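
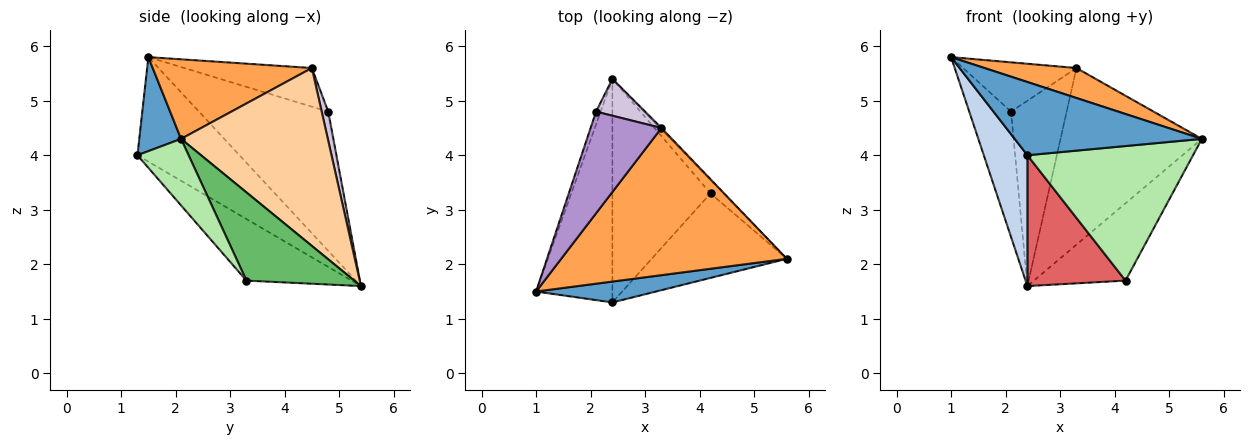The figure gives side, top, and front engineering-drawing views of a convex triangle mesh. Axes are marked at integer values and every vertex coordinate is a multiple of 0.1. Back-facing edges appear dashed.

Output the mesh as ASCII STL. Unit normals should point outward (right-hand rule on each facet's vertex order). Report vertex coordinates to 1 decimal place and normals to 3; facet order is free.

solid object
 facet normal 0.210 -0.940 0.268
  outer loop
   vertex 2.4 1.3 4.0
   vertex 5.6 2.1 4.3
   vertex 1.0 1.5 5.8
  endloop
 endfacet
 facet normal -0.763 -0.326 -0.557
  outer loop
   vertex 2.4 1.3 4.0
   vertex 1.0 1.5 5.8
   vertex 2.4 5.4 1.6
  endloop
 endfacet
 facet normal 0.327 -0.189 0.926
  outer loop
   vertex 3.3 4.5 5.6
   vertex 1.0 1.5 5.8
   vertex 5.6 2.1 4.3
  endloop
 endfacet
 facet normal 0.720 0.694 -0.006
  outer loop
   vertex 3.3 4.5 5.6
   vertex 5.6 2.1 4.3
   vertex 2.4 5.4 1.6
  endloop
 endfacet
 facet normal 0.757 0.644 -0.111
  outer loop
   vertex 4.2 3.3 1.7
   vertex 2.4 5.4 1.6
   vertex 5.6 2.1 4.3
  endloop
 endfacet
 facet normal 0.253 -0.819 -0.514
  outer loop
   vertex 4.2 3.3 1.7
   vertex 5.6 2.1 4.3
   vertex 2.4 1.3 4.0
  endloop
 endfacet
 facet normal -0.476 -0.444 -0.759
  outer loop
   vertex 4.2 3.3 1.7
   vertex 2.4 1.3 4.0
   vertex 2.4 5.4 1.6
  endloop
 endfacet
 facet normal -0.951 0.307 -0.032
  outer loop
   vertex 2.1 4.8 4.8
   vertex 2.4 5.4 1.6
   vertex 1.0 1.5 5.8
  endloop
 endfacet
 facet normal -0.441 0.392 0.808
  outer loop
   vertex 2.1 4.8 4.8
   vertex 1.0 1.5 5.8
   vertex 3.3 4.5 5.6
  endloop
 endfacet
 facet normal 0.115 0.974 0.193
  outer loop
   vertex 2.1 4.8 4.8
   vertex 3.3 4.5 5.6
   vertex 2.4 5.4 1.6
  endloop
 endfacet
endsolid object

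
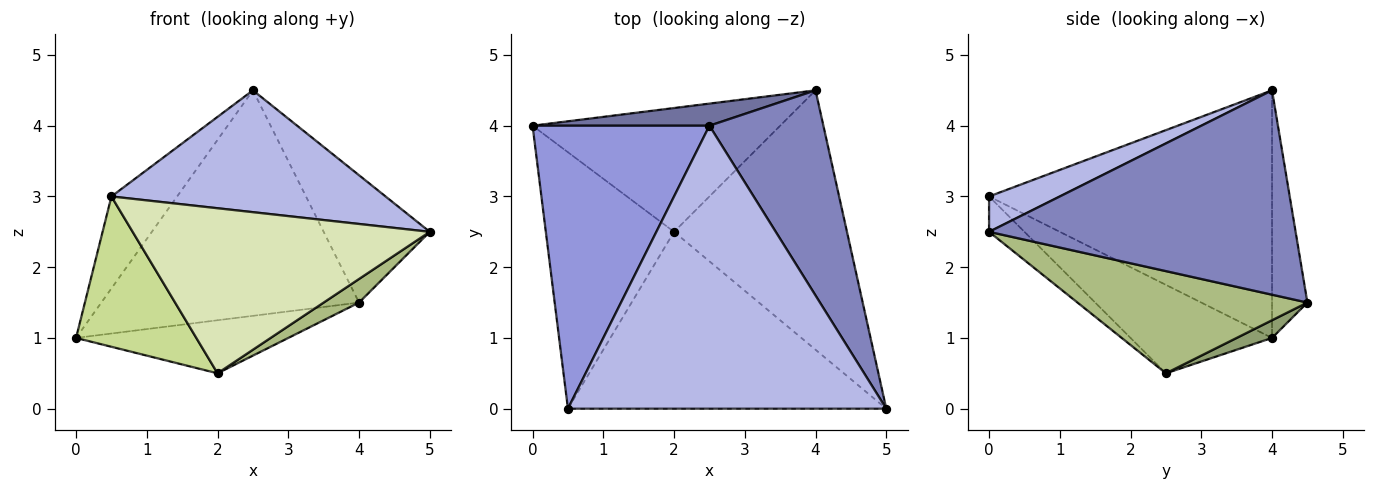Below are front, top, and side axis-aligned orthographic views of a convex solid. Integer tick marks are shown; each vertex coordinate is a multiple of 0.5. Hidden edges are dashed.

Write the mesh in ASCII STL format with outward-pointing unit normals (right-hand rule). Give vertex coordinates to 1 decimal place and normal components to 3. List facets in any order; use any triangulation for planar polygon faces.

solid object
 facet normal -0.135 0.986 0.097
  outer loop
   vertex 2.5 4.0 4.5
   vertex 4.0 4.5 1.5
   vertex 0.0 4.0 1.0
  endloop
 endfacet
 facet normal 0.836 0.289 0.466
  outer loop
   vertex 2.5 4.0 4.5
   vertex 5.0 0.0 2.5
   vertex 4.0 4.5 1.5
  endloop
 endfacet
 facet normal -0.800 0.186 0.571
  outer loop
   vertex 0.5 0.0 3.0
   vertex 2.5 4.0 4.5
   vertex 0.0 4.0 1.0
  endloop
 endfacet
 facet normal 0.102 -0.393 0.914
  outer loop
   vertex 0.5 0.0 3.0
   vertex 5.0 0.0 2.5
   vertex 2.5 4.0 4.5
  endloop
 endfacet
 facet normal 0.066 0.393 -0.917
  outer loop
   vertex 2.0 2.5 0.5
   vertex 0.0 4.0 1.0
   vertex 4.0 4.5 1.5
  endloop
 endfacet
 facet normal 0.507 -0.078 -0.858
  outer loop
   vertex 2.0 2.5 0.5
   vertex 4.0 4.5 1.5
   vertex 5.0 0.0 2.5
  endloop
 endfacet
 facet normal -0.511 -0.435 -0.741
  outer loop
   vertex 2.0 2.5 0.5
   vertex 0.5 0.0 3.0
   vertex 0.0 4.0 1.0
  endloop
 endfacet
 facet normal -0.081 -0.680 -0.729
  outer loop
   vertex 2.0 2.5 0.5
   vertex 5.0 0.0 2.5
   vertex 0.5 0.0 3.0
  endloop
 endfacet
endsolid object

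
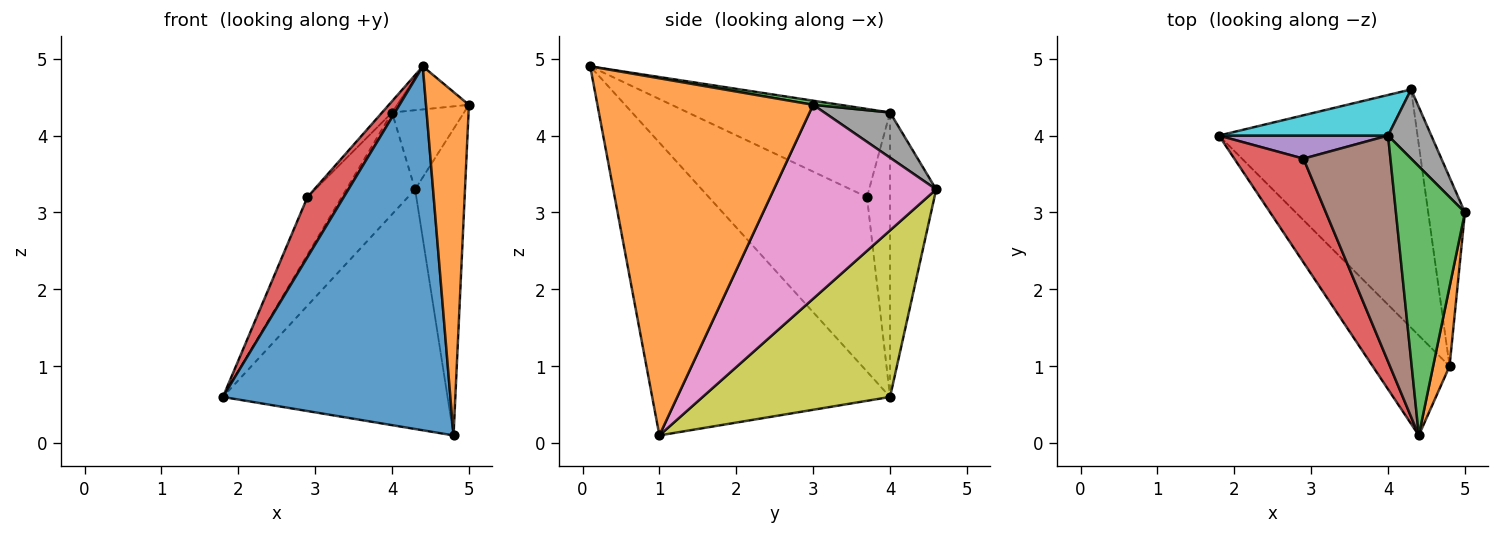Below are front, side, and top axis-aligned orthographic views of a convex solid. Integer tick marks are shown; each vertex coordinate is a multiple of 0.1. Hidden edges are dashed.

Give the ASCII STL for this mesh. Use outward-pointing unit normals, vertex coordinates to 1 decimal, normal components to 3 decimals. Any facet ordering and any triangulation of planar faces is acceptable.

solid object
 facet normal -0.710 -0.679 -0.186
  outer loop
   vertex 4.8 1.0 0.1
   vertex 4.4 0.1 4.9
   vertex 1.8 4.0 0.6
  endloop
 endfacet
 facet normal 0.980 -0.195 0.045
  outer loop
   vertex 4.8 1.0 0.1
   vertex 5.0 3.0 4.4
   vertex 4.4 0.1 4.9
  endloop
 endfacet
 facet normal 0.059 0.158 0.986
  outer loop
   vertex 4.0 4.0 4.3
   vertex 4.4 0.1 4.9
   vertex 5.0 3.0 4.4
  endloop
 endfacet
 facet normal -0.909 -0.209 0.361
  outer loop
   vertex 2.9 3.7 3.2
   vertex 1.8 4.0 0.6
   vertex 4.4 0.1 4.9
  endloop
 endfacet
 facet normal -0.530 0.787 0.315
  outer loop
   vertex 2.9 3.7 3.2
   vertex 4.0 4.0 4.3
   vertex 1.8 4.0 0.6
  endloop
 endfacet
 facet normal -0.711 0.035 0.702
  outer loop
   vertex 2.9 3.7 3.2
   vertex 4.4 0.1 4.9
   vertex 4.0 4.0 4.3
  endloop
 endfacet
 facet normal 0.941 0.289 -0.178
  outer loop
   vertex 4.3 4.6 3.3
   vertex 5.0 3.0 4.4
   vertex 4.8 1.0 0.1
  endloop
 endfacet
 facet normal 0.566 0.621 0.542
  outer loop
   vertex 4.3 4.6 3.3
   vertex 4.0 4.0 4.3
   vertex 5.0 3.0 4.4
  endloop
 endfacet
 facet normal 0.509 0.610 -0.607
  outer loop
   vertex 4.3 4.6 3.3
   vertex 4.8 1.0 0.1
   vertex 1.8 4.0 0.6
  endloop
 endfacet
 facet normal -0.529 0.788 0.314
  outer loop
   vertex 4.3 4.6 3.3
   vertex 1.8 4.0 0.6
   vertex 4.0 4.0 4.3
  endloop
 endfacet
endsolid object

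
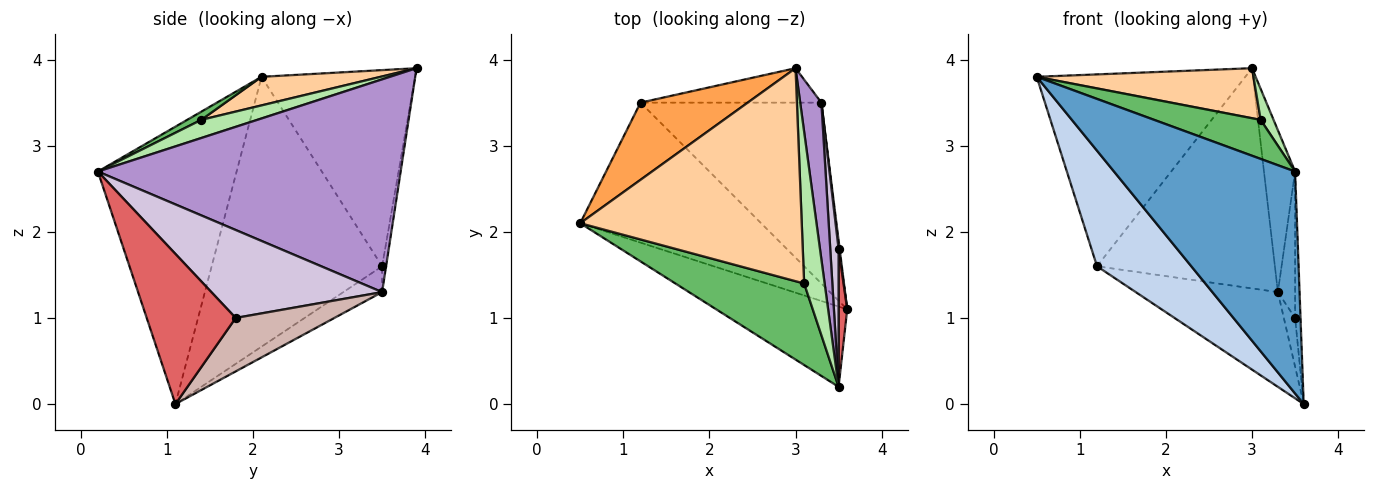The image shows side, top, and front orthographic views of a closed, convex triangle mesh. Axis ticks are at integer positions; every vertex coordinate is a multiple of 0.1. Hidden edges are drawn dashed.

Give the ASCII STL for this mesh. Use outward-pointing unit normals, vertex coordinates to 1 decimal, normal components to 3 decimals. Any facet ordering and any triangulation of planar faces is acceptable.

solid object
 facet normal -0.584 -0.763 -0.276
  outer loop
   vertex 3.5 0.2 2.7
   vertex 0.5 2.1 3.8
   vertex 3.6 1.1 0.0
  endloop
 endfacet
 facet normal -0.755 -0.418 -0.506
  outer loop
   vertex 1.2 3.5 1.6
   vertex 3.6 1.1 0.0
   vertex 0.5 2.1 3.8
  endloop
 endfacet
 facet normal -0.564 0.766 0.308
  outer loop
   vertex 1.2 3.5 1.6
   vertex 0.5 2.1 3.8
   vertex 3.0 3.9 3.9
  endloop
 endfacet
 facet normal 0.125 -0.227 0.966
  outer loop
   vertex 3.1 1.4 3.3
   vertex 3.0 3.9 3.9
   vertex 0.5 2.1 3.8
  endloop
 endfacet
 facet normal 0.057 -0.431 0.900
  outer loop
   vertex 3.1 1.4 3.3
   vertex 0.5 2.1 3.8
   vertex 3.5 0.2 2.7
  endloop
 endfacet
 facet normal 0.656 -0.151 0.740
  outer loop
   vertex 3.1 1.4 3.3
   vertex 3.5 0.2 2.7
   vertex 3.0 3.9 3.9
  endloop
 endfacet
 facet normal 0.997 0.061 0.057
  outer loop
   vertex 3.5 1.8 1.0
   vertex 3.5 0.2 2.7
   vertex 3.6 1.1 0.0
  endloop
 endfacet
 facet normal -0.022 0.988 -0.155
  outer loop
   vertex 3.3 3.5 1.3
   vertex 1.2 3.5 1.6
   vertex 3.0 3.9 3.9
  endloop
 endfacet
 facet normal 0.990 0.102 0.099
  outer loop
   vertex 3.3 3.5 1.3
   vertex 3.0 3.9 3.9
   vertex 3.5 0.2 2.7
  endloop
 endfacet
 facet normal 0.991 0.100 0.094
  outer loop
   vertex 3.3 3.5 1.3
   vertex 3.5 0.2 2.7
   vertex 3.5 1.8 1.0
  endloop
 endfacet
 facet normal -0.126 0.460 -0.879
  outer loop
   vertex 3.3 3.5 1.3
   vertex 3.6 1.1 0.0
   vertex 1.2 3.5 1.6
  endloop
 endfacet
 facet normal 0.993 0.113 0.020
  outer loop
   vertex 3.3 3.5 1.3
   vertex 3.5 1.8 1.0
   vertex 3.6 1.1 0.0
  endloop
 endfacet
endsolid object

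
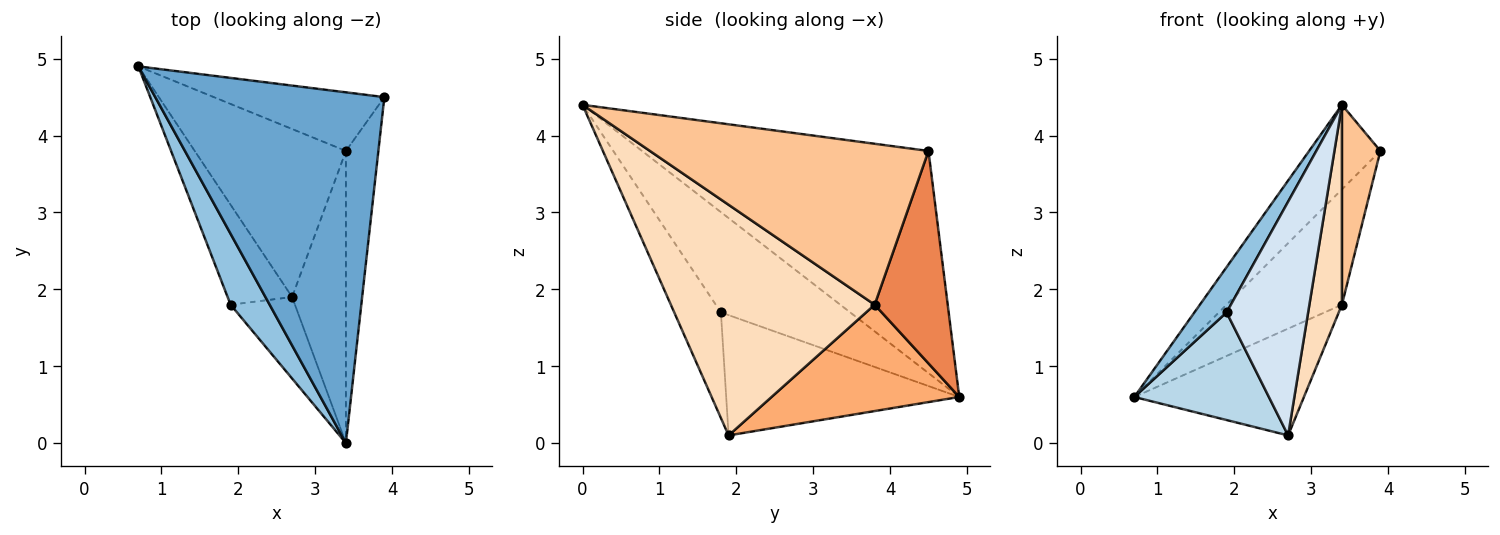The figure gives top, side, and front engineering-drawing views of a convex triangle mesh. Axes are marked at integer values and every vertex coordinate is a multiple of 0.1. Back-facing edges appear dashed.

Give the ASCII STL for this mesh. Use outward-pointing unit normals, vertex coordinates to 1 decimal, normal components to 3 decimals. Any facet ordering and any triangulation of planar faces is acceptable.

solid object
 facet normal -0.686 0.171 0.707
  outer loop
   vertex 3.4 0.0 4.4
   vertex 3.9 4.5 3.8
   vertex 0.7 4.9 0.6
  endloop
 endfacet
 facet normal -0.908 -0.226 0.354
  outer loop
   vertex 1.9 1.8 1.7
   vertex 3.4 0.0 4.4
   vertex 0.7 4.9 0.6
  endloop
 endfacet
 facet normal -0.786 -0.453 -0.421
  outer loop
   vertex 1.9 1.8 1.7
   vertex 0.7 4.9 0.6
   vertex 2.7 1.9 0.1
  endloop
 endfacet
 facet normal -0.475 -0.831 -0.290
  outer loop
   vertex 1.9 1.8 1.7
   vertex 2.7 1.9 0.1
   vertex 3.4 0.0 4.4
  endloop
 endfacet
 facet normal 0.492 0.776 -0.395
  outer loop
   vertex 3.4 3.8 1.8
   vertex 0.7 4.9 0.6
   vertex 3.9 4.5 3.8
  endloop
 endfacet
 facet normal 0.510 0.461 -0.726
  outer loop
   vertex 3.4 3.8 1.8
   vertex 2.7 1.9 0.1
   vertex 0.7 4.9 0.6
  endloop
 endfacet
 facet normal 0.971 -0.134 -0.196
  outer loop
   vertex 3.4 3.8 1.8
   vertex 3.9 4.5 3.8
   vertex 3.4 0.0 4.4
  endloop
 endfacet
 facet normal 0.962 -0.154 -0.225
  outer loop
   vertex 3.4 3.8 1.8
   vertex 3.4 0.0 4.4
   vertex 2.7 1.9 0.1
  endloop
 endfacet
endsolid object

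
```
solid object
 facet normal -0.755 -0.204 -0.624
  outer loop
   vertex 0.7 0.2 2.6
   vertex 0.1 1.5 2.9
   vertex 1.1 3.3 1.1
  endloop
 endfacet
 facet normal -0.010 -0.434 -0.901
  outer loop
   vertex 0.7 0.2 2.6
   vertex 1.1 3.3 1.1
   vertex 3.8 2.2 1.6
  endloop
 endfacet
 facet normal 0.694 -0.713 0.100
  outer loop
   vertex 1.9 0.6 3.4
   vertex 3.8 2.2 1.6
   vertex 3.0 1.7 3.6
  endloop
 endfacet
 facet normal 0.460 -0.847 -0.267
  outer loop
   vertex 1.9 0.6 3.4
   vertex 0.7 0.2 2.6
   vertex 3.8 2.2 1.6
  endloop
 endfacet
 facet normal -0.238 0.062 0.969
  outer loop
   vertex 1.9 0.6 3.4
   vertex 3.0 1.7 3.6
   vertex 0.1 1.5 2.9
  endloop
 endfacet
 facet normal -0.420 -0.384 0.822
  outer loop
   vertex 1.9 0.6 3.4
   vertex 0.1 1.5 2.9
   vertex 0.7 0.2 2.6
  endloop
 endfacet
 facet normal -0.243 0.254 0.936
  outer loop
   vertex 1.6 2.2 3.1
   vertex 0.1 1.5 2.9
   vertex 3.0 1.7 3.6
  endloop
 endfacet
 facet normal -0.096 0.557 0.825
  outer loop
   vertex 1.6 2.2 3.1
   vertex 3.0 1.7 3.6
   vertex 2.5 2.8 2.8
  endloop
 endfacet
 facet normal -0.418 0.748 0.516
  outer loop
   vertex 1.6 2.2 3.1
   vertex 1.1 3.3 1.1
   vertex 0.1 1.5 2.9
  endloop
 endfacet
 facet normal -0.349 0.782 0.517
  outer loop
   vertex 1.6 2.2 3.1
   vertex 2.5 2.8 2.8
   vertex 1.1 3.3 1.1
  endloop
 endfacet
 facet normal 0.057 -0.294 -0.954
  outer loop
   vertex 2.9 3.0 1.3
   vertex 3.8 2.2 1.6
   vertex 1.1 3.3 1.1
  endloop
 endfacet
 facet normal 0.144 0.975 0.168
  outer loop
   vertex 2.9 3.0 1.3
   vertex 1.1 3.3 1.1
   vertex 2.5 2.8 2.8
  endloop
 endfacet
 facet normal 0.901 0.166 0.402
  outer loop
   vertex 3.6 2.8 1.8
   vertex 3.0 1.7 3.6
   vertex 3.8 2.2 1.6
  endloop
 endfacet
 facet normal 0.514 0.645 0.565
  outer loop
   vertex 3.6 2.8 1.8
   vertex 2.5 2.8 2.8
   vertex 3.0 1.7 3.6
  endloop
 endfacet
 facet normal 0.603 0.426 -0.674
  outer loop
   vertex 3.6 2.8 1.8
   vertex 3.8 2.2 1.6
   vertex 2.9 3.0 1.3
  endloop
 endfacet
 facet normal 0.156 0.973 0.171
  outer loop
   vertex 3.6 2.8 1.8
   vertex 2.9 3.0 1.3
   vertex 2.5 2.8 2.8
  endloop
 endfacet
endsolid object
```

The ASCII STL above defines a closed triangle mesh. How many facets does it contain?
16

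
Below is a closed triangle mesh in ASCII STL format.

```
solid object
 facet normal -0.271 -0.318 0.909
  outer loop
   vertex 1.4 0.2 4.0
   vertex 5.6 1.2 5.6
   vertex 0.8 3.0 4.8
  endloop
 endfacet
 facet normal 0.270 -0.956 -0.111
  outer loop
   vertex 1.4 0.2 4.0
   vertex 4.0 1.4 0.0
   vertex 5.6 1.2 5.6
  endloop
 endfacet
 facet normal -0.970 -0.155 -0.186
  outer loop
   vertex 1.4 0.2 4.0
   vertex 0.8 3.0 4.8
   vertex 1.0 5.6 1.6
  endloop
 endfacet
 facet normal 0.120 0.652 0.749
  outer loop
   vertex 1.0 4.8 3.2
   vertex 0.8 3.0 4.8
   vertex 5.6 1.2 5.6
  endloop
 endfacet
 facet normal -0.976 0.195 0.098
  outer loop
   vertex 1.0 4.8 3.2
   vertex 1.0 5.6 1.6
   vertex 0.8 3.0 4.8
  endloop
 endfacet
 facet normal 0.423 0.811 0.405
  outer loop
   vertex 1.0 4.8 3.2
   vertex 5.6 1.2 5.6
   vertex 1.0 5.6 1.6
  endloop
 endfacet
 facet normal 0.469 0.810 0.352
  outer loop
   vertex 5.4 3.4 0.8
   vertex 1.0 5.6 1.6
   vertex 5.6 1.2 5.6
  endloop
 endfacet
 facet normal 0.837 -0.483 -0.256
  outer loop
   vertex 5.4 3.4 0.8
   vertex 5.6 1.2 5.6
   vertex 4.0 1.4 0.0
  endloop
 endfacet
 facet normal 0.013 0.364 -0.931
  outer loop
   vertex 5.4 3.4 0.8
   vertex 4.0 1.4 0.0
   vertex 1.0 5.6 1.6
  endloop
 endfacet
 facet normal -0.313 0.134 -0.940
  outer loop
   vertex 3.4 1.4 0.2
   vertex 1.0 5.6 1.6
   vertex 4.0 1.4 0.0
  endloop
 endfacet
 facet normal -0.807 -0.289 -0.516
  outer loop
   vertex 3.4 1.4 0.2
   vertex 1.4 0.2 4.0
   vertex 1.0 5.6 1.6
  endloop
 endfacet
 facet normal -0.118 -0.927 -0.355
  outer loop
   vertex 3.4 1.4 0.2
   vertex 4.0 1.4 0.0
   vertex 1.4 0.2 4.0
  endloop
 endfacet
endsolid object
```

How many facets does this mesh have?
12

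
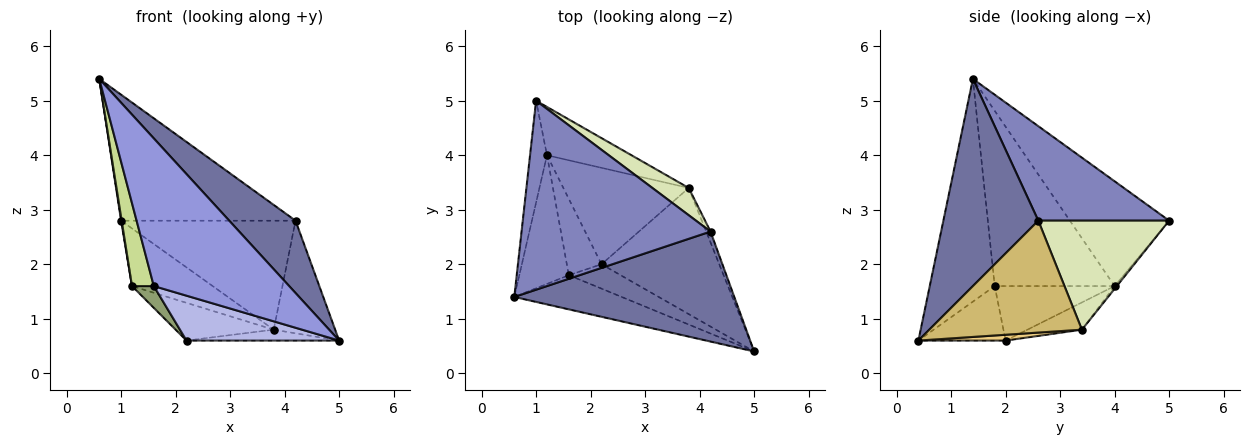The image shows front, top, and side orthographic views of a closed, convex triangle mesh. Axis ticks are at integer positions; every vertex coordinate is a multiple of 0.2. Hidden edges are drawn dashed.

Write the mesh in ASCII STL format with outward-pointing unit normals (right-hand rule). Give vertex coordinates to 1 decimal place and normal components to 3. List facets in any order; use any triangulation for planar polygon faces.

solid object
 facet normal 0.618 -0.432 0.657
  outer loop
   vertex 4.2 2.6 2.8
   vertex 0.6 1.4 5.4
   vertex 5.0 0.4 0.6
  endloop
 endfacet
 facet normal 0.384 0.512 0.768
  outer loop
   vertex 4.2 2.6 2.8
   vertex 1.0 5.0 2.8
   vertex 0.6 1.4 5.4
  endloop
 endfacet
 facet normal -0.424 -0.883 -0.204
  outer loop
   vertex 1.6 1.8 1.6
   vertex 5.0 0.4 0.6
   vertex 0.6 1.4 5.4
  endloop
 endfacet
 facet normal -0.449 -0.785 -0.426
  outer loop
   vertex 1.6 1.8 1.6
   vertex 2.2 2.0 0.6
   vertex 5.0 0.4 0.6
  endloop
 endfacet
 facet normal -0.834 -0.152 -0.531
  outer loop
   vertex 1.2 4.0 1.6
   vertex 2.2 2.0 0.6
   vertex 1.6 1.8 1.6
  endloop
 endfacet
 facet normal -0.987 -0.006 -0.160
  outer loop
   vertex 1.2 4.0 1.6
   vertex 0.6 1.4 5.4
   vertex 1.0 5.0 2.8
  endloop
 endfacet
 facet normal -0.948 -0.172 -0.268
  outer loop
   vertex 1.2 4.0 1.6
   vertex 1.6 1.8 1.6
   vertex 0.6 1.4 5.4
  endloop
 endfacet
 facet normal 0.588 0.784 0.196
  outer loop
   vertex 3.8 3.4 0.8
   vertex 1.0 5.0 2.8
   vertex 4.2 2.6 2.8
  endloop
 endfacet
 facet normal -0.021 0.766 -0.642
  outer loop
   vertex 3.8 3.4 0.8
   vertex 1.2 4.0 1.6
   vertex 1.0 5.0 2.8
  endloop
 endfacet
 facet normal 0.927 0.373 -0.036
  outer loop
   vertex 3.8 3.4 0.8
   vertex 4.2 2.6 2.8
   vertex 5.0 0.4 0.6
  endloop
 endfacet
 facet normal 0.049 0.086 -0.995
  outer loop
   vertex 3.8 3.4 0.8
   vertex 5.0 0.4 0.6
   vertex 2.2 2.0 0.6
  endloop
 endfacet
 facet normal -0.198 0.357 -0.913
  outer loop
   vertex 3.8 3.4 0.8
   vertex 2.2 2.0 0.6
   vertex 1.2 4.0 1.6
  endloop
 endfacet
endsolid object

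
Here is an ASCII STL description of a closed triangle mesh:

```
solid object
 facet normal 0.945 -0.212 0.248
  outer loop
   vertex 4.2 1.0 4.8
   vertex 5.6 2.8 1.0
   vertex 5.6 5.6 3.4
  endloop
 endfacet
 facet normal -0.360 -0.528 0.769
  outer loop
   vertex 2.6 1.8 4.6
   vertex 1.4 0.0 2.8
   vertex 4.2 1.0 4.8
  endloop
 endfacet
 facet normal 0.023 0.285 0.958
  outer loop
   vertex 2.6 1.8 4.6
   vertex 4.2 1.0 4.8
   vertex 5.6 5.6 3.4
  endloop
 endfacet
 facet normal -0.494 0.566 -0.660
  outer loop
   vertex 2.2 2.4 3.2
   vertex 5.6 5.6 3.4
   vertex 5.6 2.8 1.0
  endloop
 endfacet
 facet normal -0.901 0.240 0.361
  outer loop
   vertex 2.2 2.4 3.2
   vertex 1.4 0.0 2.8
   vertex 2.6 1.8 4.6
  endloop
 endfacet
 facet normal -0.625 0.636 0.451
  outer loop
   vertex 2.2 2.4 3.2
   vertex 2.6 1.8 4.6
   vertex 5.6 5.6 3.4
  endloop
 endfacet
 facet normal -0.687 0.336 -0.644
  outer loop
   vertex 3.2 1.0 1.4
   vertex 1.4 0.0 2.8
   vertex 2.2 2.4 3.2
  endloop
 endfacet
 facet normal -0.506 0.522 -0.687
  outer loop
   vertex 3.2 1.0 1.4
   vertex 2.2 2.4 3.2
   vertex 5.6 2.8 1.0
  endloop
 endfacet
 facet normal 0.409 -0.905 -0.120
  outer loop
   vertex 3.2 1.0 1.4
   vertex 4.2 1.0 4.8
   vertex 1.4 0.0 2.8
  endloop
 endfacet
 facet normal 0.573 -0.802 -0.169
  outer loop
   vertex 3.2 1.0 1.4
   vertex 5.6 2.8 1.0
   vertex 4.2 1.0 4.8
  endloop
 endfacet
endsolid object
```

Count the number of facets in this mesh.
10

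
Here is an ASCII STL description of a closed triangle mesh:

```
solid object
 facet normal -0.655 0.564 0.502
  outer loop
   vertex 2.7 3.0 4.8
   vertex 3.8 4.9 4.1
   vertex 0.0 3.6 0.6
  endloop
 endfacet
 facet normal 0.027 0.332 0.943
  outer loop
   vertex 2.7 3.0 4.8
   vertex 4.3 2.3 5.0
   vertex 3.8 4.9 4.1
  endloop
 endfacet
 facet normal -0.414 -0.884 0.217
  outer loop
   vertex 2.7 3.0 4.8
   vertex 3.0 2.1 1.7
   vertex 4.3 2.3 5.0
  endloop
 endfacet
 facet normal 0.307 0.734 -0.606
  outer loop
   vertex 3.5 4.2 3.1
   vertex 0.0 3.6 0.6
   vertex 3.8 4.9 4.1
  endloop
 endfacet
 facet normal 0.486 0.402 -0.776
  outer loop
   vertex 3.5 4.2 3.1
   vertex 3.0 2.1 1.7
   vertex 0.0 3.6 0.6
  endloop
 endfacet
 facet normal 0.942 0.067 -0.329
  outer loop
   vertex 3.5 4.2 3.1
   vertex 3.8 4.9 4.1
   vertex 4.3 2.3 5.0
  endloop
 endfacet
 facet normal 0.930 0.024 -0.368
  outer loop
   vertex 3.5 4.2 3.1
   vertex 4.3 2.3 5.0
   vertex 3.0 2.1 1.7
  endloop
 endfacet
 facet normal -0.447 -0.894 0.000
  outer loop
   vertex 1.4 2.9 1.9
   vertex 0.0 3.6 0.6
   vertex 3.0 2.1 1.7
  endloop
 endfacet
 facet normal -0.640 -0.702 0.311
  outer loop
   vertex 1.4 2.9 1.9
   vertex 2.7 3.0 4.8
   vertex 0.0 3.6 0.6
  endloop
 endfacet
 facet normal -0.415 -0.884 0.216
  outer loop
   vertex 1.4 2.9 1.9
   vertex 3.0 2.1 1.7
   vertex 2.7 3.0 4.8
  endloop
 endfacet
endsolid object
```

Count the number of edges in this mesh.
15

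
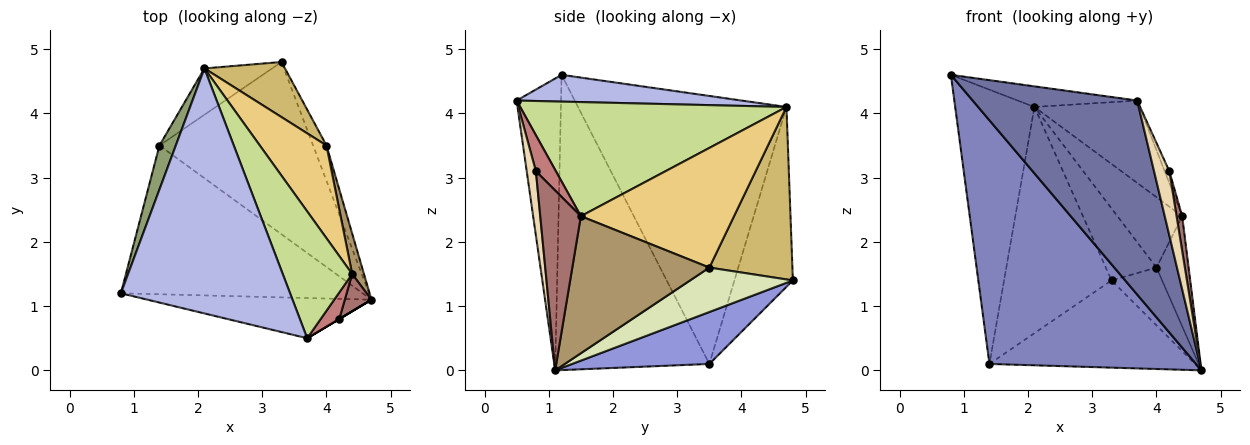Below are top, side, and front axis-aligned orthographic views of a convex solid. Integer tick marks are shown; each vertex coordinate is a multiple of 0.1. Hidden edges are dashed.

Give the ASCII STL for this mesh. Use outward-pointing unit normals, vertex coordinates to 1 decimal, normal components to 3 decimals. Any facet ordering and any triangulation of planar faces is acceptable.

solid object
 facet normal -0.256 -0.947 -0.196
  outer loop
   vertex 3.7 0.5 4.2
   vertex 0.8 1.2 4.6
   vertex 4.7 1.1 0.0
  endloop
 endfacet
 facet normal -0.537 -0.720 -0.440
  outer loop
   vertex 1.4 3.5 0.1
   vertex 4.7 1.1 0.0
   vertex 0.8 1.2 4.6
  endloop
 endfacet
 facet normal 0.289 0.432 -0.854
  outer loop
   vertex 1.4 3.5 0.1
   vertex 3.3 4.8 1.4
   vertex 4.7 1.1 0.0
  endloop
 endfacet
 facet normal 0.156 0.083 0.984
  outer loop
   vertex 2.1 4.7 4.1
   vertex 0.8 1.2 4.6
   vertex 3.7 0.5 4.2
  endloop
 endfacet
 facet normal -0.933 0.355 0.057
  outer loop
   vertex 2.1 4.7 4.1
   vertex 1.4 3.5 0.1
   vertex 0.8 1.2 4.6
  endloop
 endfacet
 facet normal -0.470 0.865 -0.177
  outer loop
   vertex 2.1 4.7 4.1
   vertex 3.3 4.8 1.4
   vertex 1.4 3.5 0.1
  endloop
 endfacet
 facet normal 0.809 0.320 0.493
  outer loop
   vertex 4.4 1.5 2.4
   vertex 2.1 4.7 4.1
   vertex 3.7 0.5 4.2
  endloop
 endfacet
 facet normal 0.866 0.426 -0.261
  outer loop
   vertex 4.0 3.5 1.6
   vertex 4.7 1.1 0.0
   vertex 3.3 4.8 1.4
  endloop
 endfacet
 facet normal 0.970 0.227 0.083
  outer loop
   vertex 4.0 3.5 1.6
   vertex 4.4 1.5 2.4
   vertex 4.7 1.1 0.0
  endloop
 endfacet
 facet normal 0.793 0.484 0.370
  outer loop
   vertex 4.0 3.5 1.6
   vertex 3.3 4.8 1.4
   vertex 2.1 4.7 4.1
  endloop
 endfacet
 facet normal 0.819 0.346 0.456
  outer loop
   vertex 4.0 3.5 1.6
   vertex 2.1 4.7 4.1
   vertex 4.4 1.5 2.4
  endloop
 endfacet
 facet normal 0.514 -0.857 0.000
  outer loop
   vertex 4.2 0.8 3.1
   vertex 3.7 0.5 4.2
   vertex 4.7 1.1 0.0
  endloop
 endfacet
 facet normal 0.980 -0.135 0.145
  outer loop
   vertex 4.2 0.8 3.1
   vertex 4.7 1.1 0.0
   vertex 4.4 1.5 2.4
  endloop
 endfacet
 facet normal 0.870 0.202 0.450
  outer loop
   vertex 4.2 0.8 3.1
   vertex 4.4 1.5 2.4
   vertex 3.7 0.5 4.2
  endloop
 endfacet
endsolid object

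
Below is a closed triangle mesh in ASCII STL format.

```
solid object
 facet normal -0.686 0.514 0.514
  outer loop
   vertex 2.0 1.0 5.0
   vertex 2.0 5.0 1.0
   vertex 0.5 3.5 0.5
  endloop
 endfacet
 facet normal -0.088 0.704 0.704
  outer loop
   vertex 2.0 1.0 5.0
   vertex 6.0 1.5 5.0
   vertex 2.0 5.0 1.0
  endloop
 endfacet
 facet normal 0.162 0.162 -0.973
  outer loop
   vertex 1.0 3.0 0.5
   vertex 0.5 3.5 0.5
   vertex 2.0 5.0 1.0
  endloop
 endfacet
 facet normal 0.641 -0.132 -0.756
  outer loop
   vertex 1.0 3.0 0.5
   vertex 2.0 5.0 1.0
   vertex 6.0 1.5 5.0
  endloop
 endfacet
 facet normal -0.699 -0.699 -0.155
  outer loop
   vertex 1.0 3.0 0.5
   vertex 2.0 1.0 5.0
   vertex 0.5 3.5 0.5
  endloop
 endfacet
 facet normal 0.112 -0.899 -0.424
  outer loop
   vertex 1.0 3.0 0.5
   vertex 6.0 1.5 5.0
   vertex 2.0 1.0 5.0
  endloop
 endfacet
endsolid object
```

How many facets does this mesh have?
6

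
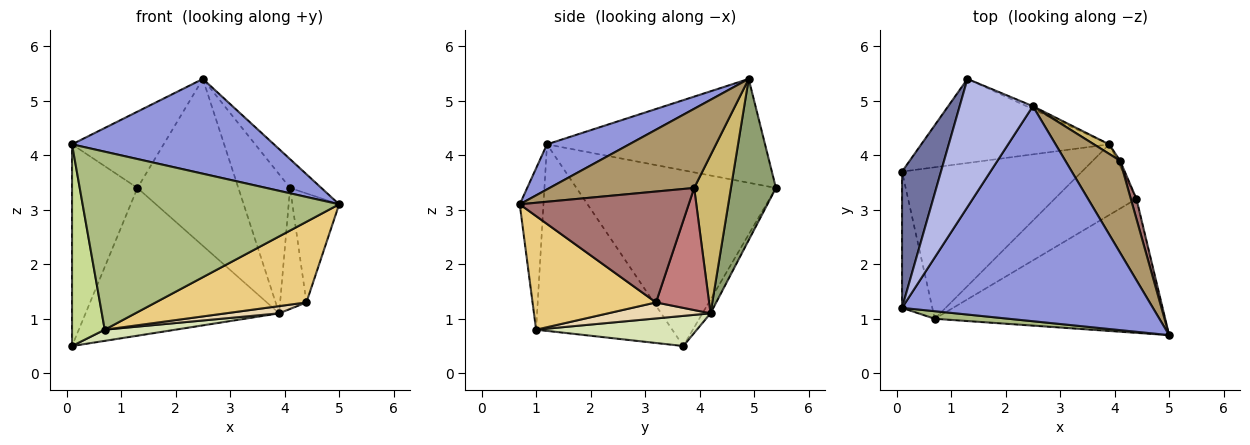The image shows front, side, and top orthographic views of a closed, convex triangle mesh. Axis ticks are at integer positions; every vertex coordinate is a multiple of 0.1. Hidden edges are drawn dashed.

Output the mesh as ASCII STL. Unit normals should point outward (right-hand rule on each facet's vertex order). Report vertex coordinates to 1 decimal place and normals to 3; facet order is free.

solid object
 facet normal -0.930 0.305 0.206
  outer loop
   vertex 0.1 3.7 0.5
   vertex 0.1 1.2 4.2
   vertex 1.3 5.4 3.4
  endloop
 endfacet
 facet normal -0.036 0.869 -0.494
  outer loop
   vertex 3.9 4.2 1.1
   vertex 0.1 3.7 0.5
   vertex 1.3 5.4 3.4
  endloop
 endfacet
 facet normal 0.162 -0.398 0.903
  outer loop
   vertex 2.5 4.9 5.4
   vertex 0.1 1.2 4.2
   vertex 5.0 0.7 3.1
  endloop
 endfacet
 facet normal -0.773 0.325 0.545
  outer loop
   vertex 2.5 4.9 5.4
   vertex 1.3 5.4 3.4
   vertex 0.1 1.2 4.2
  endloop
 endfacet
 facet normal 0.407 0.913 -0.016
  outer loop
   vertex 2.5 4.9 5.4
   vertex 3.9 4.2 1.1
   vertex 1.3 5.4 3.4
  endloop
 endfacet
 facet normal -0.092 -0.995 0.042
  outer loop
   vertex 0.7 1.0 0.8
   vertex 5.0 0.7 3.1
   vertex 0.1 1.2 4.2
  endloop
 endfacet
 facet normal -0.960 -0.231 -0.156
  outer loop
   vertex 0.7 1.0 0.8
   vertex 0.1 1.2 4.2
   vertex 0.1 3.7 0.5
  endloop
 endfacet
 facet normal 0.165 -0.073 -0.984
  outer loop
   vertex 0.7 1.0 0.8
   vertex 0.1 3.7 0.5
   vertex 3.9 4.2 1.1
  endloop
 endfacet
 facet normal 0.810 0.175 0.560
  outer loop
   vertex 4.1 3.9 3.4
   vertex 2.5 4.9 5.4
   vertex 5.0 0.7 3.1
  endloop
 endfacet
 facet normal 0.578 0.814 0.056
  outer loop
   vertex 4.1 3.9 3.4
   vertex 3.9 4.2 1.1
   vertex 2.5 4.9 5.4
  endloop
 endfacet
 facet normal 0.389 -0.475 -0.789
  outer loop
   vertex 4.4 3.2 1.3
   vertex 5.0 0.7 3.1
   vertex 0.7 1.0 0.8
  endloop
 endfacet
 facet normal 0.191 -0.100 -0.976
  outer loop
   vertex 4.4 3.2 1.3
   vertex 0.7 1.0 0.8
   vertex 3.9 4.2 1.1
  endloop
 endfacet
 facet normal 0.963 0.266 0.049
  outer loop
   vertex 4.4 3.2 1.3
   vertex 4.1 3.9 3.4
   vertex 5.0 0.7 3.1
  endloop
 endfacet
 facet normal 0.896 0.444 -0.020
  outer loop
   vertex 4.4 3.2 1.3
   vertex 3.9 4.2 1.1
   vertex 4.1 3.9 3.4
  endloop
 endfacet
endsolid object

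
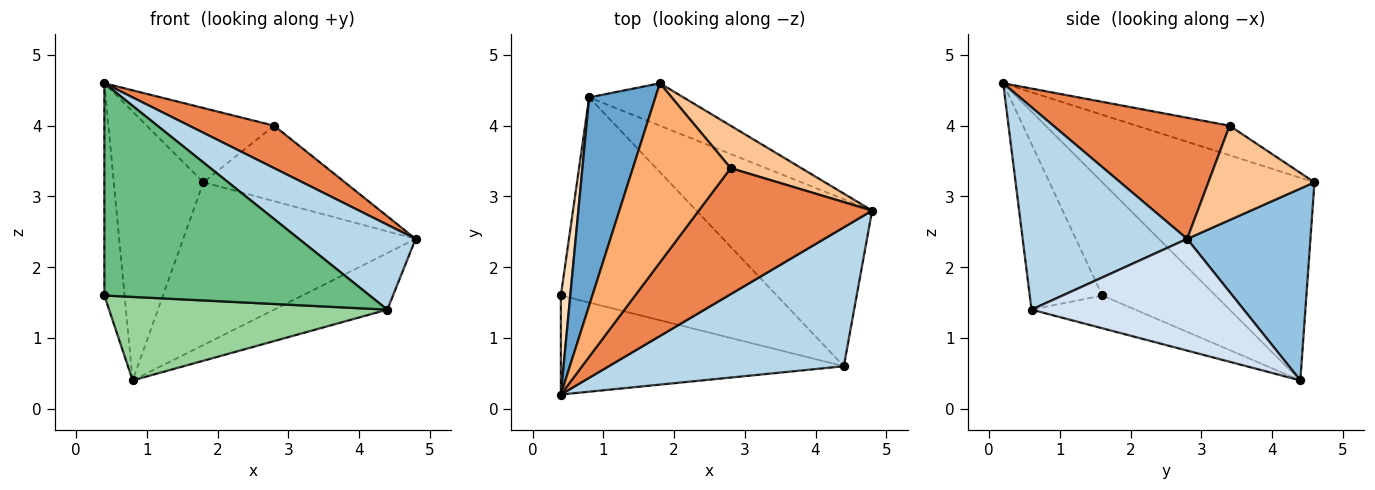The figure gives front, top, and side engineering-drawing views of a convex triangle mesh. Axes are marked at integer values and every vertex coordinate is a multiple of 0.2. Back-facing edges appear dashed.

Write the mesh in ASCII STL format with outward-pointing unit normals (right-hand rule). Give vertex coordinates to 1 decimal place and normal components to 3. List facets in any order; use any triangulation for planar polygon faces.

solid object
 facet normal -0.882 0.372 0.288
  outer loop
   vertex 1.8 4.6 3.2
   vertex 0.8 4.4 0.4
   vertex 0.4 0.2 4.6
  endloop
 endfacet
 facet normal 0.457 0.861 -0.225
  outer loop
   vertex 1.8 4.6 3.2
   vertex 4.8 2.8 2.4
   vertex 0.8 4.4 0.4
  endloop
 endfacet
 facet normal 0.592 -0.420 0.688
  outer loop
   vertex 4.4 0.6 1.4
   vertex 4.8 2.8 2.4
   vertex 0.4 0.2 4.6
  endloop
 endfacet
 facet normal 0.516 0.275 -0.811
  outer loop
   vertex 4.4 0.6 1.4
   vertex 0.8 4.4 0.4
   vertex 4.8 2.8 2.4
  endloop
 endfacet
 facet normal 0.552 -0.266 0.790
  outer loop
   vertex 2.8 3.4 4.0
   vertex 0.4 0.2 4.6
   vertex 4.8 2.8 2.4
  endloop
 endfacet
 facet normal -0.269 0.369 0.890
  outer loop
   vertex 2.8 3.4 4.0
   vertex 1.8 4.6 3.2
   vertex 0.4 0.2 4.6
  endloop
 endfacet
 facet normal 0.547 0.730 0.410
  outer loop
   vertex 2.8 3.4 4.0
   vertex 4.8 2.8 2.4
   vertex 1.8 4.6 3.2
  endloop
 endfacet
 facet normal -0.981 0.175 0.082
  outer loop
   vertex 0.4 1.6 1.6
   vertex 0.4 0.2 4.6
   vertex 0.8 4.4 0.4
  endloop
 endfacet
 facet normal -0.240 -0.880 -0.410
  outer loop
   vertex 0.4 1.6 1.6
   vertex 4.4 0.6 1.4
   vertex 0.4 0.2 4.6
  endloop
 endfacet
 facet normal -0.139 -0.373 -0.917
  outer loop
   vertex 0.4 1.6 1.6
   vertex 0.8 4.4 0.4
   vertex 4.4 0.6 1.4
  endloop
 endfacet
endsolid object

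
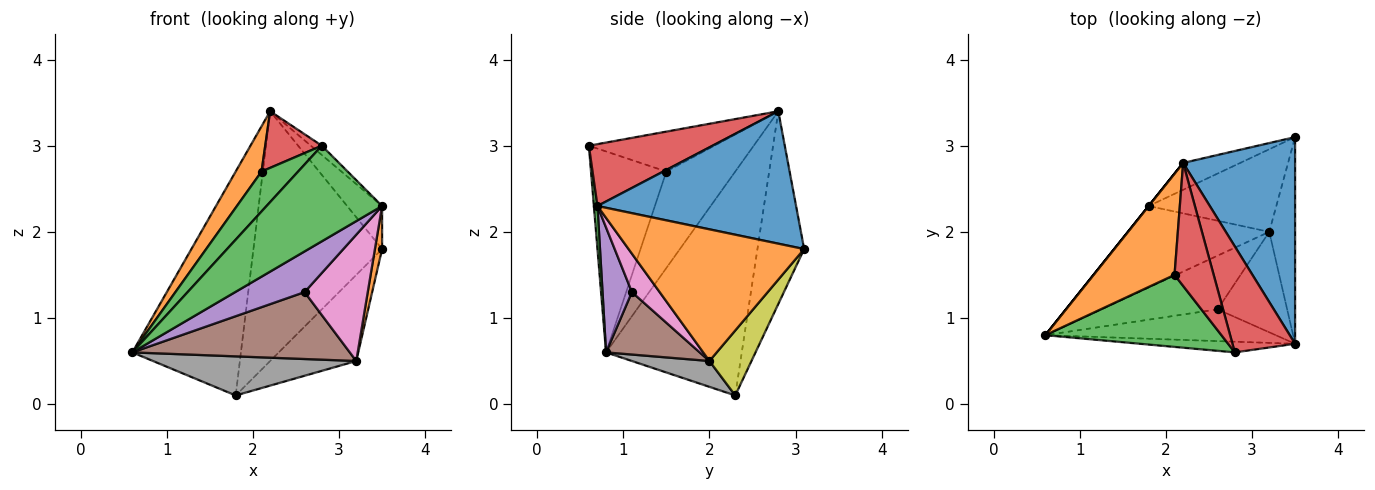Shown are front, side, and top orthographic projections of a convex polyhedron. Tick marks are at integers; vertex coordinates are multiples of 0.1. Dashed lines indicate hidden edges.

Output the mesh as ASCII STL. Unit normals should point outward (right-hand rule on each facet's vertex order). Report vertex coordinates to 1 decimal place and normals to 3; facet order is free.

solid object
 facet normal 0.757 0.133 0.640
  outer loop
   vertex 2.2 2.8 3.4
   vertex 3.5 0.7 2.3
   vertex 3.5 3.1 1.8
  endloop
 endfacet
 facet normal 0.981 -0.040 -0.192
  outer loop
   vertex 3.2 2.0 0.5
   vertex 3.5 3.1 1.8
   vertex 3.5 0.7 2.3
  endloop
 endfacet
 facet normal 0.031 -0.993 -0.111
  outer loop
   vertex 2.8 0.6 3.0
   vertex 0.6 0.8 0.6
   vertex 3.5 0.7 2.3
  endloop
 endfacet
 facet normal 0.701 0.062 0.710
  outer loop
   vertex 2.8 0.6 3.0
   vertex 3.5 0.7 2.3
   vertex 2.2 2.8 3.4
  endloop
 endfacet
 facet normal 0.317 -0.748 -0.584
  outer loop
   vertex 2.6 1.1 1.3
   vertex 3.5 0.7 2.3
   vertex 0.6 0.8 0.6
  endloop
 endfacet
 facet normal 0.318 -0.739 -0.593
  outer loop
   vertex 2.6 1.1 1.3
   vertex 0.6 0.8 0.6
   vertex 3.2 2.0 0.5
  endloop
 endfacet
 facet normal 0.325 -0.740 -0.589
  outer loop
   vertex 2.6 1.1 1.3
   vertex 3.2 2.0 0.5
   vertex 3.5 0.7 2.3
  endloop
 endfacet
 facet normal 0.163 -0.427 -0.890
  outer loop
   vertex 1.8 2.3 0.1
   vertex 3.2 2.0 0.5
   vertex 0.6 0.8 0.6
  endloop
 endfacet
 facet normal 0.332 0.681 -0.653
  outer loop
   vertex 1.8 2.3 0.1
   vertex 3.5 3.1 1.8
   vertex 3.2 2.0 0.5
  endloop
 endfacet
 facet normal -0.781 0.625 0.000
  outer loop
   vertex 1.8 2.3 0.1
   vertex 0.6 0.8 0.6
   vertex 2.2 2.8 3.4
  endloop
 endfacet
 facet normal -0.340 0.935 -0.101
  outer loop
   vertex 1.8 2.3 0.1
   vertex 2.2 2.8 3.4
   vertex 3.5 3.1 1.8
  endloop
 endfacet
 facet normal -0.736 -0.276 0.618
  outer loop
   vertex 2.1 1.5 2.7
   vertex 2.2 2.8 3.4
   vertex 0.6 0.8 0.6
  endloop
 endfacet
 facet normal -0.706 -0.343 0.619
  outer loop
   vertex 2.1 1.5 2.7
   vertex 0.6 0.8 0.6
   vertex 2.8 0.6 3.0
  endloop
 endfacet
 facet normal -0.680 -0.307 0.666
  outer loop
   vertex 2.1 1.5 2.7
   vertex 2.8 0.6 3.0
   vertex 2.2 2.8 3.4
  endloop
 endfacet
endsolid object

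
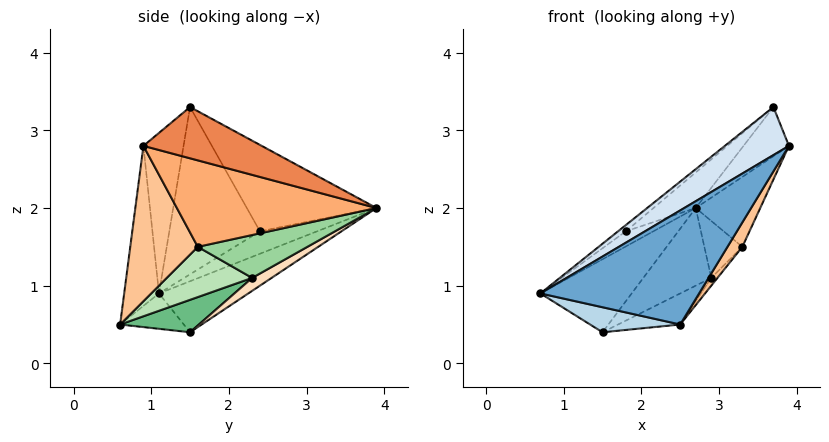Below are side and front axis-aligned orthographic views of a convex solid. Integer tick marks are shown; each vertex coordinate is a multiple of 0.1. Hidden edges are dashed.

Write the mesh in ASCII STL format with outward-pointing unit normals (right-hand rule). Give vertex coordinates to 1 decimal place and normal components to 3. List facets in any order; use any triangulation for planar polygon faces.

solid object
 facet normal -0.207 -0.946 0.250
  outer loop
   vertex 2.5 0.6 0.5
   vertex 3.9 0.9 2.8
   vertex 0.7 1.1 0.9
  endloop
 endfacet
 facet normal -0.614 0.627 -0.480
  outer loop
   vertex 1.5 1.5 0.4
   vertex 0.7 1.1 0.9
   vertex 2.7 3.9 2.0
  endloop
 endfacet
 facet normal -0.309 -0.437 -0.844
  outer loop
   vertex 1.5 1.5 0.4
   vertex 2.5 0.6 0.5
   vertex 0.7 1.1 0.9
  endloop
 endfacet
 facet normal -0.414 -0.660 0.627
  outer loop
   vertex 3.7 1.5 3.3
   vertex 0.7 1.1 0.9
   vertex 3.9 0.9 2.8
  endloop
 endfacet
 facet normal 0.932 0.358 -0.056
  outer loop
   vertex 3.7 1.5 3.3
   vertex 3.9 0.9 2.8
   vertex 2.7 3.9 2.0
  endloop
 endfacet
 facet normal 0.918 0.297 -0.264
  outer loop
   vertex 3.3 1.6 1.5
   vertex 2.7 3.9 2.0
   vertex 3.9 0.9 2.8
  endloop
 endfacet
 facet normal 0.850 -0.187 -0.493
  outer loop
   vertex 3.3 1.6 1.5
   vertex 3.9 0.9 2.8
   vertex 2.5 0.6 0.5
  endloop
 endfacet
 facet normal 0.142 0.499 -0.855
  outer loop
   vertex 2.9 2.3 1.1
   vertex 1.5 1.5 0.4
   vertex 2.7 3.9 2.0
  endloop
 endfacet
 facet normal 0.316 0.249 -0.916
  outer loop
   vertex 2.9 2.3 1.1
   vertex 2.5 0.6 0.5
   vertex 1.5 1.5 0.4
  endloop
 endfacet
 facet normal 0.886 0.307 -0.349
  outer loop
   vertex 2.9 2.3 1.1
   vertex 2.7 3.9 2.0
   vertex 3.3 1.6 1.5
  endloop
 endfacet
 facet normal 0.752 0.055 -0.657
  outer loop
   vertex 2.9 2.3 1.1
   vertex 3.3 1.6 1.5
   vertex 2.5 0.6 0.5
  endloop
 endfacet
 facet normal -0.795 0.383 0.471
  outer loop
   vertex 1.8 2.4 1.7
   vertex 2.7 3.9 2.0
   vertex 0.7 1.1 0.9
  endloop
 endfacet
 facet normal -0.628 0.054 0.776
  outer loop
   vertex 1.8 2.4 1.7
   vertex 0.7 1.1 0.9
   vertex 3.7 1.5 3.3
  endloop
 endfacet
 facet normal -0.579 0.189 0.793
  outer loop
   vertex 1.8 2.4 1.7
   vertex 3.7 1.5 3.3
   vertex 2.7 3.9 2.0
  endloop
 endfacet
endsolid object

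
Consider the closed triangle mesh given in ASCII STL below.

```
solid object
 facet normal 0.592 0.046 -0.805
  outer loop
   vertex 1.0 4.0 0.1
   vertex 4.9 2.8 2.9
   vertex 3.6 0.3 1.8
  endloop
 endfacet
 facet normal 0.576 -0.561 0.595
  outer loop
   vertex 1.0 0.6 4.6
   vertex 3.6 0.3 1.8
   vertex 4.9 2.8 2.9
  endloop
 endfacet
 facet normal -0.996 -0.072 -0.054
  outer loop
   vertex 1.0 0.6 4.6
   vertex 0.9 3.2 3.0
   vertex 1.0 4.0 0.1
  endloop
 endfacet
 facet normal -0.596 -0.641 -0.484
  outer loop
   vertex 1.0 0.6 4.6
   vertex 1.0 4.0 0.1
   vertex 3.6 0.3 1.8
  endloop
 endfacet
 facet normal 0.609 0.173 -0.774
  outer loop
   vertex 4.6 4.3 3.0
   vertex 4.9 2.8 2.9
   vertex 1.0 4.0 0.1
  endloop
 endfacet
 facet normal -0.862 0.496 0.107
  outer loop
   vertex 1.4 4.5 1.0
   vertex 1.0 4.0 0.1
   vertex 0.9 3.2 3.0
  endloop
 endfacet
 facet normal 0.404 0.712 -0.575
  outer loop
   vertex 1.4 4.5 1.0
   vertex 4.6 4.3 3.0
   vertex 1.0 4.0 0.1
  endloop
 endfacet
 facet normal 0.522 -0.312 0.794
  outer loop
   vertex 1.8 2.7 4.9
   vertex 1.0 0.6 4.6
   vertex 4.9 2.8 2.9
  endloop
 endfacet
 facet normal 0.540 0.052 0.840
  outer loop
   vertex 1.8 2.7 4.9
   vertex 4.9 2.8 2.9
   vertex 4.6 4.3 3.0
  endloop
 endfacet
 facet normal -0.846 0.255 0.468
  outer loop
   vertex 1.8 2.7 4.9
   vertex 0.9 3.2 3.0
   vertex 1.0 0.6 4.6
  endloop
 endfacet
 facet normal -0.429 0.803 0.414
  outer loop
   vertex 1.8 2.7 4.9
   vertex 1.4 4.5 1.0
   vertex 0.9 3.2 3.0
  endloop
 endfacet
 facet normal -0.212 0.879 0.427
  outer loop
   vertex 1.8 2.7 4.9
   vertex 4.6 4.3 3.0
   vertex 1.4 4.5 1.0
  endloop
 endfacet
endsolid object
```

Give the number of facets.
12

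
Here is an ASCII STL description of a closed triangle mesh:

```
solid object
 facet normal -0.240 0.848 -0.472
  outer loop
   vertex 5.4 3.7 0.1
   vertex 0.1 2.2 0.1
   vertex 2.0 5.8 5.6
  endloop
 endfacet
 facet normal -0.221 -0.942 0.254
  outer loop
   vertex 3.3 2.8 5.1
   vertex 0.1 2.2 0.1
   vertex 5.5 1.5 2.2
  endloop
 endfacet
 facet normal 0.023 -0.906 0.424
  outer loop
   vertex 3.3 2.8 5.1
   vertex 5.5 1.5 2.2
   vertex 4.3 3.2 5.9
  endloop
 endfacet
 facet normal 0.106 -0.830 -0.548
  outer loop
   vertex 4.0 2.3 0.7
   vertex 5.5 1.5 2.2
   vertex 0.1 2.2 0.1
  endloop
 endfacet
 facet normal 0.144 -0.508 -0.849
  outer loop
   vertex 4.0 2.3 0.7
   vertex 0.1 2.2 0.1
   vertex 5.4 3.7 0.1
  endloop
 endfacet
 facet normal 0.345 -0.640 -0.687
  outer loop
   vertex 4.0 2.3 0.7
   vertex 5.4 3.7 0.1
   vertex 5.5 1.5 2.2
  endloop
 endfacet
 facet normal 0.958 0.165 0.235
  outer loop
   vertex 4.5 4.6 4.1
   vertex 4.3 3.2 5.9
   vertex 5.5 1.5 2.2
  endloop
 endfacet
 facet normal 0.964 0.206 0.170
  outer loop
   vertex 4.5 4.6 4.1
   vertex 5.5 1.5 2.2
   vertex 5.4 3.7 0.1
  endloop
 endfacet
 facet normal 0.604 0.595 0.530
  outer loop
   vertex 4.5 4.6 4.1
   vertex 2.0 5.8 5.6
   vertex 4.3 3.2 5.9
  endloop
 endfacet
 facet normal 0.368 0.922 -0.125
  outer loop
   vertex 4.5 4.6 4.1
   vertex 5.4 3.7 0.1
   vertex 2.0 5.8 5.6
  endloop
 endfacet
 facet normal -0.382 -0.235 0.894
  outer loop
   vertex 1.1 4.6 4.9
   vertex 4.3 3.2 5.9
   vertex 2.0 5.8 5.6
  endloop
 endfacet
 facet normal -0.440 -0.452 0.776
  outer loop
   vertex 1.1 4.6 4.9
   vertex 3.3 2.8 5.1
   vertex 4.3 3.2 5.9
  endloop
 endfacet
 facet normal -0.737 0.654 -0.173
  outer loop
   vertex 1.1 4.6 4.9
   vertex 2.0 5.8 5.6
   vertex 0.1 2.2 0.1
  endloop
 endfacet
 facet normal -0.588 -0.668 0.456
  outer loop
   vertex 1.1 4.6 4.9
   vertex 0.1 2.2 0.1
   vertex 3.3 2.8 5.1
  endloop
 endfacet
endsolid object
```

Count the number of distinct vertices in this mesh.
9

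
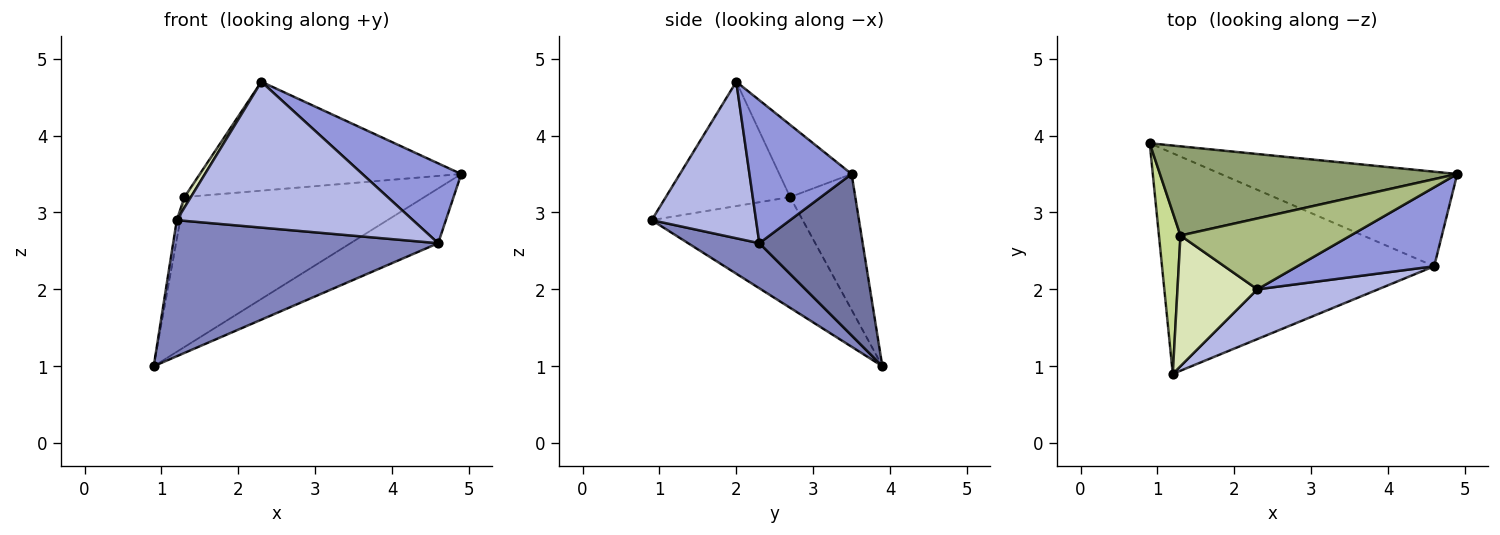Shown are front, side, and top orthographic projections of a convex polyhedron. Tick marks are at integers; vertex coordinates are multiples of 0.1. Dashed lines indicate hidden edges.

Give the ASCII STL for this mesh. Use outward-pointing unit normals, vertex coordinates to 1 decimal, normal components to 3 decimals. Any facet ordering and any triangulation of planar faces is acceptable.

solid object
 facet normal 0.509 0.432 -0.745
  outer loop
   vertex 4.6 2.3 2.6
   vertex 0.9 3.9 1.0
   vertex 4.9 3.5 3.5
  endloop
 endfacet
 facet normal 0.140 -0.520 -0.843
  outer loop
   vertex 4.6 2.3 2.6
   vertex 1.2 0.9 2.9
   vertex 0.9 3.9 1.0
  endloop
 endfacet
 facet normal 0.592 -0.573 0.567
  outer loop
   vertex 4.6 2.3 2.6
   vertex 4.9 3.5 3.5
   vertex 2.3 2.0 4.7
  endloop
 endfacet
 facet normal 0.386 -0.873 0.298
  outer loop
   vertex 4.6 2.3 2.6
   vertex 2.3 2.0 4.7
   vertex 1.2 0.9 2.9
  endloop
 endfacet
 facet normal -0.227 0.837 0.498
  outer loop
   vertex 1.3 2.7 3.2
   vertex 4.9 3.5 3.5
   vertex 0.9 3.9 1.0
  endloop
 endfacet
 facet normal -0.226 0.816 0.531
  outer loop
   vertex 1.3 2.7 3.2
   vertex 2.3 2.0 4.7
   vertex 4.9 3.5 3.5
  endloop
 endfacet
 facet normal -0.981 0.023 0.191
  outer loop
   vertex 1.3 2.7 3.2
   vertex 0.9 3.9 1.0
   vertex 1.2 0.9 2.9
  endloop
 endfacet
 facet normal -0.840 -0.043 0.540
  outer loop
   vertex 1.3 2.7 3.2
   vertex 1.2 0.9 2.9
   vertex 2.3 2.0 4.7
  endloop
 endfacet
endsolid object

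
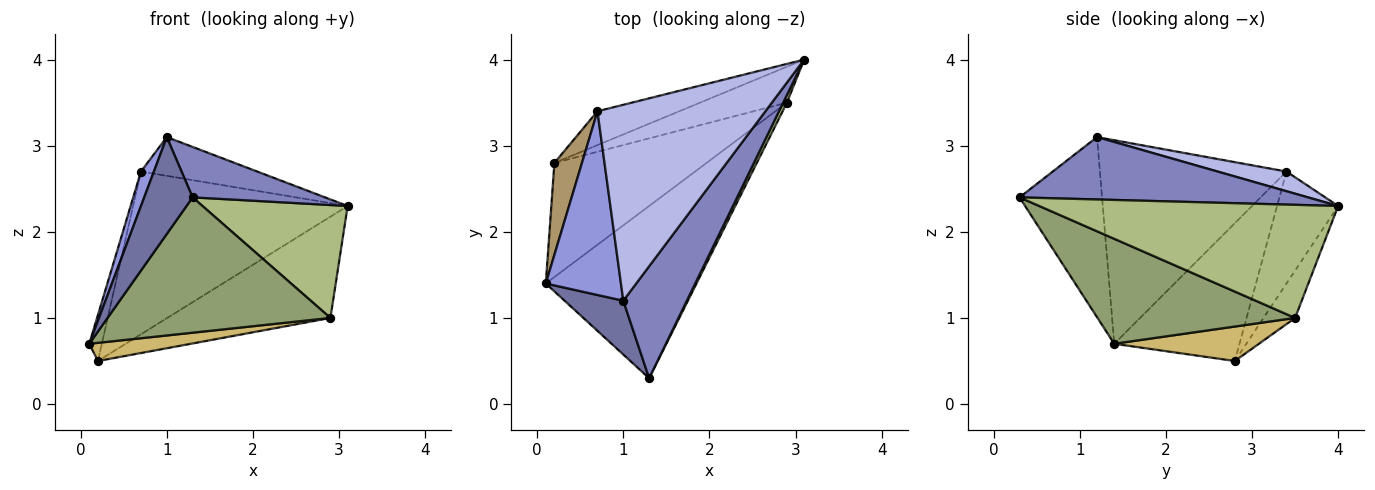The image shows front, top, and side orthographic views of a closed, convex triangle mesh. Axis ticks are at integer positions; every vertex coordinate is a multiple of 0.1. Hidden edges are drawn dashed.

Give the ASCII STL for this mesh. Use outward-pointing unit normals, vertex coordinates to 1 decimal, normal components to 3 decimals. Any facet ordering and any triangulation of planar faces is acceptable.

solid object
 facet normal -0.830 -0.487 0.271
  outer loop
   vertex 1.0 1.2 3.1
   vertex 0.1 1.4 0.7
   vertex 1.3 0.3 2.4
  endloop
 endfacet
 facet normal 0.667 -0.306 0.679
  outer loop
   vertex 1.0 1.2 3.1
   vertex 1.3 0.3 2.4
   vertex 3.1 4.0 2.3
  endloop
 endfacet
 facet normal -0.936 -0.065 0.346
  outer loop
   vertex 0.7 3.4 2.7
   vertex 0.1 1.4 0.7
   vertex 1.0 1.2 3.1
  endloop
 endfacet
 facet normal 0.114 0.193 0.975
  outer loop
   vertex 0.7 3.4 2.7
   vertex 1.0 1.2 3.1
   vertex 3.1 4.0 2.3
  endloop
 endfacet
 facet normal 0.480 -0.542 -0.690
  outer loop
   vertex 2.9 3.5 1.0
   vertex 1.3 0.3 2.4
   vertex 0.1 1.4 0.7
  endloop
 endfacet
 facet normal 0.899 -0.437 0.030
  outer loop
   vertex 2.9 3.5 1.0
   vertex 3.1 4.0 2.3
   vertex 1.3 0.3 2.4
  endloop
 endfacet
 facet normal -0.268 0.943 -0.196
  outer loop
   vertex 0.2 2.8 0.5
   vertex 0.7 3.4 2.7
   vertex 3.1 4.0 2.3
  endloop
 endfacet
 facet normal -0.179 0.927 -0.329
  outer loop
   vertex 0.2 2.8 0.5
   vertex 3.1 4.0 2.3
   vertex 2.9 3.5 1.0
  endloop
 endfacet
 facet normal -0.976 0.098 0.195
  outer loop
   vertex 0.2 2.8 0.5
   vertex 0.1 1.4 0.7
   vertex 0.7 3.4 2.7
  endloop
 endfacet
 facet normal 0.218 -0.153 -0.964
  outer loop
   vertex 0.2 2.8 0.5
   vertex 2.9 3.5 1.0
   vertex 0.1 1.4 0.7
  endloop
 endfacet
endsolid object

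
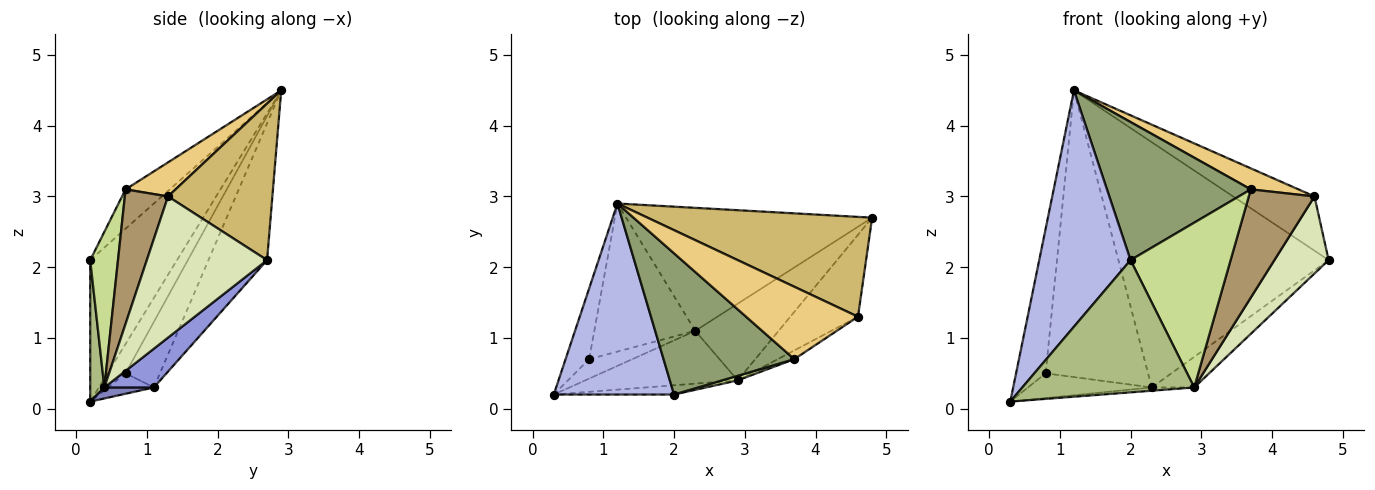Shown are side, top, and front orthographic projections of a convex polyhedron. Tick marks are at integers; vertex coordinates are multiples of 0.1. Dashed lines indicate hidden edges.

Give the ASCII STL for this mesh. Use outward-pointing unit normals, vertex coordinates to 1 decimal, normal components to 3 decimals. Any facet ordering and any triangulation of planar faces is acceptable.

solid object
 facet normal -0.242 0.867 -0.435
  outer loop
   vertex 2.3 1.1 0.3
   vertex 1.2 2.9 4.5
   vertex 4.8 2.7 2.1
  endloop
 endfacet
 facet normal 0.072 0.062 -0.996
  outer loop
   vertex 2.3 1.1 0.3
   vertex 2.9 0.4 0.3
   vertex 0.3 0.2 0.1
  endloop
 endfacet
 facet normal 0.397 0.340 -0.853
  outer loop
   vertex 2.3 1.1 0.3
   vertex 4.8 2.7 2.1
   vertex 2.9 0.4 0.3
  endloop
 endfacet
 facet normal -0.595 -0.625 0.505
  outer loop
   vertex 2.0 0.2 2.1
   vertex 1.2 2.9 4.5
   vertex 0.3 0.2 0.1
  endloop
 endfacet
 facet normal -0.210 -0.684 0.699
  outer loop
   vertex 2.0 0.2 2.1
   vertex 3.7 0.7 3.1
   vertex 1.2 2.9 4.5
  endloop
 endfacet
 facet normal 0.082 -0.994 -0.070
  outer loop
   vertex 2.0 0.2 2.1
   vertex 0.3 0.2 0.1
   vertex 2.9 0.4 0.3
  endloop
 endfacet
 facet normal 0.268 -0.963 0.027
  outer loop
   vertex 2.0 0.2 2.1
   vertex 2.9 0.4 0.3
   vertex 3.7 0.7 3.1
  endloop
 endfacet
 facet normal 0.835 -0.377 -0.400
  outer loop
   vertex 4.6 1.3 3.0
   vertex 2.9 0.4 0.3
   vertex 4.8 2.7 2.1
  endloop
 endfacet
 facet normal 0.548 -0.834 -0.067
  outer loop
   vertex 4.6 1.3 3.0
   vertex 3.7 0.7 3.1
   vertex 2.9 0.4 0.3
  endloop
 endfacet
 facet normal 0.522 0.407 0.749
  outer loop
   vertex 4.6 1.3 3.0
   vertex 4.8 2.7 2.1
   vertex 1.2 2.9 4.5
  endloop
 endfacet
 facet normal 0.281 -0.268 0.922
  outer loop
   vertex 4.6 1.3 3.0
   vertex 1.2 2.9 4.5
   vertex 3.7 0.7 3.1
  endloop
 endfacet
 facet normal -0.480 0.788 -0.386
  outer loop
   vertex 0.8 0.7 0.5
   vertex 0.3 0.2 0.1
   vertex 1.2 2.9 4.5
  endloop
 endfacet
 facet normal -0.280 0.755 -0.593
  outer loop
   vertex 0.8 0.7 0.5
   vertex 2.3 1.1 0.3
   vertex 0.3 0.2 0.1
  endloop
 endfacet
 facet normal -0.286 0.851 -0.440
  outer loop
   vertex 0.8 0.7 0.5
   vertex 1.2 2.9 4.5
   vertex 2.3 1.1 0.3
  endloop
 endfacet
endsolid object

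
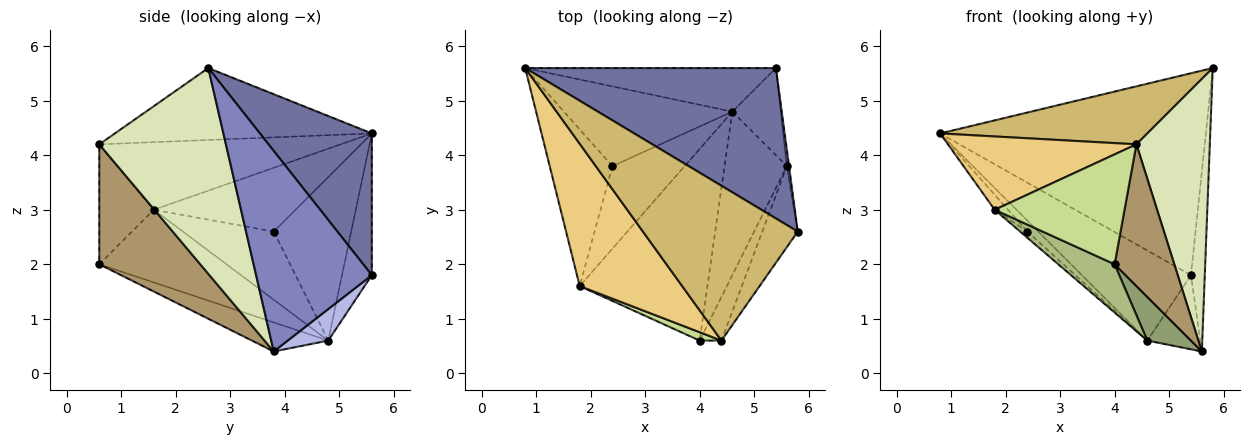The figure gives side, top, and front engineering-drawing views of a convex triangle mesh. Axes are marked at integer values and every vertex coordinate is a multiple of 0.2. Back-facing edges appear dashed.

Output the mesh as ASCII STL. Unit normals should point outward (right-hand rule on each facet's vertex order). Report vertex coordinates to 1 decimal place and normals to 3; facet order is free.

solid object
 facet normal 0.320 0.760 0.566
  outer loop
   vertex 5.4 5.6 1.8
   vertex 0.8 5.6 4.4
   vertex 5.8 2.6 5.6
  endloop
 endfacet
 facet normal 0.993 0.119 -0.011
  outer loop
   vertex 5.4 5.6 1.8
   vertex 5.8 2.6 5.6
   vertex 5.6 3.8 0.4
  endloop
 endfacet
 facet normal -0.239 0.874 -0.423
  outer loop
   vertex 4.6 4.8 0.6
   vertex 0.8 5.6 4.4
   vertex 5.4 5.6 1.8
  endloop
 endfacet
 facet normal 0.444 0.580 -0.683
  outer loop
   vertex 4.6 4.8 0.6
   vertex 5.4 5.6 1.8
   vertex 5.6 3.8 0.4
  endloop
 endfacet
 facet normal -0.411 -0.235 -0.881
  outer loop
   vertex 4.6 4.8 0.6
   vertex 5.6 3.8 0.4
   vertex 4.0 0.6 2.0
  endloop
 endfacet
 facet normal -0.483 -0.214 -0.849
  outer loop
   vertex 4.6 4.8 0.6
   vertex 4.0 0.6 2.0
   vertex 1.8 1.6 3.0
  endloop
 endfacet
 facet normal -0.386 -0.920 0.070
  outer loop
   vertex 4.4 0.6 4.2
   vertex 1.8 1.6 3.0
   vertex 4.0 0.6 2.0
  endloop
 endfacet
 facet normal 0.856 -0.496 -0.147
  outer loop
   vertex 4.4 0.6 4.2
   vertex 5.6 3.8 0.4
   vertex 5.8 2.6 5.6
  endloop
 endfacet
 facet normal 0.851 -0.503 -0.155
  outer loop
   vertex 4.4 0.6 4.2
   vertex 4.0 0.6 2.0
   vertex 5.6 3.8 0.4
  endloop
 endfacet
 facet normal -0.399 -0.322 0.859
  outer loop
   vertex 4.4 0.6 4.2
   vertex 5.8 2.6 5.6
   vertex 0.8 5.6 4.4
  endloop
 endfacet
 facet normal -0.506 -0.395 0.767
  outer loop
   vertex 4.4 0.6 4.2
   vertex 0.8 5.6 4.4
   vertex 1.8 1.6 3.0
  endloop
 endfacet
 facet normal -0.712 0.067 -0.699
  outer loop
   vertex 2.4 3.8 2.6
   vertex 1.8 1.6 3.0
   vertex 0.8 5.6 4.4
  endloop
 endfacet
 facet normal -0.693 0.098 -0.714
  outer loop
   vertex 2.4 3.8 2.6
   vertex 0.8 5.6 4.4
   vertex 4.6 4.8 0.6
  endloop
 endfacet
 facet normal -0.685 0.055 -0.726
  outer loop
   vertex 2.4 3.8 2.6
   vertex 4.6 4.8 0.6
   vertex 1.8 1.6 3.0
  endloop
 endfacet
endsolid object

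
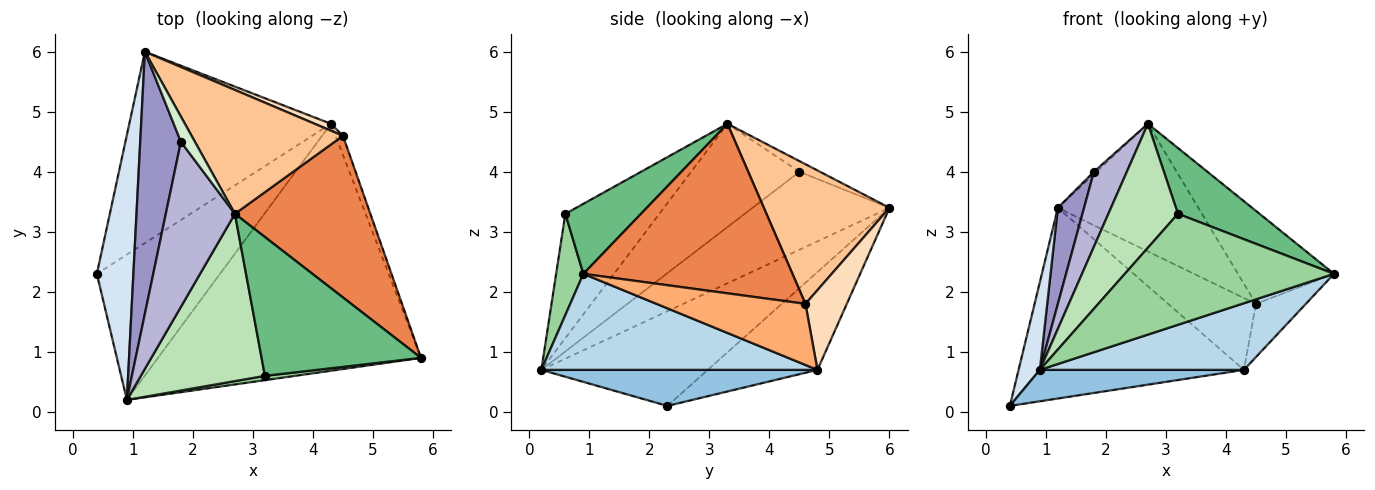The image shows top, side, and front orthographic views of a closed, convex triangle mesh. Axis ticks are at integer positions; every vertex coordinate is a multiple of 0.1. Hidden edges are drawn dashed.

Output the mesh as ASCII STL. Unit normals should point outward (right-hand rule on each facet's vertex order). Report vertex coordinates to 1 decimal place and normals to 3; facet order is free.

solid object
 facet normal -0.325 0.668 -0.670
  outer loop
   vertex 4.3 4.8 0.7
   vertex 0.4 2.3 0.1
   vertex 1.2 6.0 3.4
  endloop
 endfacet
 facet normal 0.275 -0.203 -0.940
  outer loop
   vertex 0.9 0.2 0.7
   vertex 0.4 2.3 0.1
   vertex 4.3 4.8 0.7
  endloop
 endfacet
 facet normal 0.332 -0.246 -0.911
  outer loop
   vertex 0.9 0.2 0.7
   vertex 4.3 4.8 0.7
   vertex 5.8 0.9 2.3
  endloop
 endfacet
 facet normal -0.926 -0.118 0.357
  outer loop
   vertex 0.9 0.2 0.7
   vertex 1.2 6.0 3.4
   vertex 0.4 2.3 0.1
  endloop
 endfacet
 facet normal 0.735 0.338 0.588
  outer loop
   vertex 4.5 4.6 1.8
   vertex 2.7 3.3 4.8
   vertex 5.8 0.9 2.3
  endloop
 endfacet
 facet normal 0.942 0.316 -0.114
  outer loop
   vertex 4.5 4.6 1.8
   vertex 5.8 0.9 2.3
   vertex 4.3 4.8 0.7
  endloop
 endfacet
 facet normal 0.540 0.604 0.586
  outer loop
   vertex 4.5 4.6 1.8
   vertex 1.2 6.0 3.4
   vertex 2.7 3.3 4.8
  endloop
 endfacet
 facet normal 0.424 0.901 0.087
  outer loop
   vertex 4.5 4.6 1.8
   vertex 4.3 4.8 0.7
   vertex 1.2 6.0 3.4
  endloop
 endfacet
 facet normal 0.369 -0.398 0.840
  outer loop
   vertex 3.2 0.6 3.3
   vertex 5.8 0.9 2.3
   vertex 2.7 3.3 4.8
  endloop
 endfacet
 facet normal 0.129 -0.991 0.038
  outer loop
   vertex 3.2 0.6 3.3
   vertex 0.9 0.2 0.7
   vertex 5.8 0.9 2.3
  endloop
 endfacet
 facet normal -0.627 -0.464 0.626
  outer loop
   vertex 3.2 0.6 3.3
   vertex 2.7 3.3 4.8
   vertex 0.9 0.2 0.7
  endloop
 endfacet
 facet normal -0.604 0.076 0.793
  outer loop
   vertex 1.8 4.5 4.0
   vertex 2.7 3.3 4.8
   vertex 1.2 6.0 3.4
  endloop
 endfacet
 facet normal -0.874 -0.167 0.456
  outer loop
   vertex 1.8 4.5 4.0
   vertex 1.2 6.0 3.4
   vertex 0.9 0.2 0.7
  endloop
 endfacet
 facet normal -0.806 -0.245 0.539
  outer loop
   vertex 1.8 4.5 4.0
   vertex 0.9 0.2 0.7
   vertex 2.7 3.3 4.8
  endloop
 endfacet
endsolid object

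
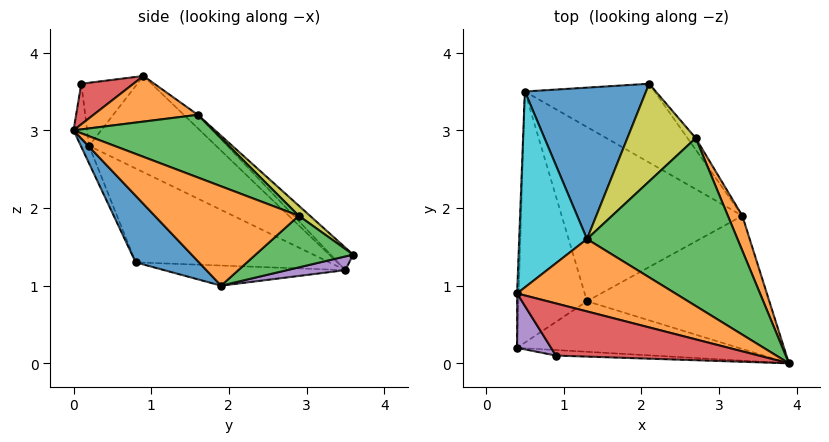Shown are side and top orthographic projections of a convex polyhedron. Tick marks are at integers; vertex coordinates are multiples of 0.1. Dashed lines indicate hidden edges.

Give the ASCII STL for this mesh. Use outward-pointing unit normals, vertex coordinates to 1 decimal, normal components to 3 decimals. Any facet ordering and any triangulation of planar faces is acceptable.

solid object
 facet normal 0.258 -0.661 -0.705
  outer loop
   vertex 1.3 0.8 1.3
   vertex 3.3 1.9 1.0
   vertex 3.9 0.0 3.0
  endloop
 endfacet
 facet normal 0.898 0.421 0.131
  outer loop
   vertex 2.7 2.9 1.9
   vertex 3.9 0.0 3.0
   vertex 3.3 1.9 1.0
  endloop
 endfacet
 facet normal 0.796 0.592 -0.127
  outer loop
   vertex 2.7 2.9 1.9
   vertex 3.3 1.9 1.0
   vertex 2.1 3.6 1.4
  endloop
 endfacet
 facet normal -0.031 -0.922 -0.387
  outer loop
   vertex 0.4 0.2 2.8
   vertex 1.3 0.8 1.3
   vertex 3.9 0.0 3.0
  endloop
 endfacet
 facet normal 0.100 0.294 -0.950
  outer loop
   vertex 0.5 3.5 1.2
   vertex 2.1 3.6 1.4
   vertex 3.3 1.9 1.0
  endloop
 endfacet
 facet normal -0.111 -0.069 -0.991
  outer loop
   vertex 0.5 3.5 1.2
   vertex 3.3 1.9 1.0
   vertex 1.3 0.8 1.3
  endloop
 endfacet
 facet normal -0.782 -0.253 -0.570
  outer loop
   vertex 0.5 3.5 1.2
   vertex 1.3 0.8 1.3
   vertex 0.4 0.2 2.8
  endloop
 endfacet
 facet normal -1.000 0.022 -0.017
  outer loop
   vertex 0.5 3.5 1.2
   vertex 0.4 0.2 2.8
   vertex 0.4 0.9 3.7
  endloop
 endfacet
 facet normal 0.112 0.640 0.761
  outer loop
   vertex 1.3 1.6 3.2
   vertex 2.7 2.9 1.9
   vertex 2.1 3.6 1.4
  endloop
 endfacet
 facet normal -0.141 0.689 0.711
  outer loop
   vertex 1.3 1.6 3.2
   vertex 0.5 3.5 1.2
   vertex 0.4 0.9 3.7
  endloop
 endfacet
 facet normal -0.132 0.692 0.710
  outer loop
   vertex 1.3 1.6 3.2
   vertex 2.1 3.6 1.4
   vertex 0.5 3.5 1.2
  endloop
 endfacet
 facet normal 0.263 0.313 0.912
  outer loop
   vertex 1.3 1.6 3.2
   vertex 0.4 0.9 3.7
   vertex 3.9 0.0 3.0
  endloop
 endfacet
 facet normal 0.343 0.454 0.823
  outer loop
   vertex 1.3 1.6 3.2
   vertex 3.9 0.0 3.0
   vertex 2.7 2.9 1.9
  endloop
 endfacet
 facet normal 0.196 0.000 0.981
  outer loop
   vertex 0.9 0.1 3.6
   vertex 3.9 0.0 3.0
   vertex 0.4 0.9 3.7
  endloop
 endfacet
 facet normal -0.752 -0.520 0.405
  outer loop
   vertex 0.9 0.1 3.6
   vertex 0.4 0.9 3.7
   vertex 0.4 0.2 2.8
  endloop
 endfacet
 facet normal -0.052 -0.994 -0.092
  outer loop
   vertex 0.9 0.1 3.6
   vertex 0.4 0.2 2.8
   vertex 3.9 0.0 3.0
  endloop
 endfacet
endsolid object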